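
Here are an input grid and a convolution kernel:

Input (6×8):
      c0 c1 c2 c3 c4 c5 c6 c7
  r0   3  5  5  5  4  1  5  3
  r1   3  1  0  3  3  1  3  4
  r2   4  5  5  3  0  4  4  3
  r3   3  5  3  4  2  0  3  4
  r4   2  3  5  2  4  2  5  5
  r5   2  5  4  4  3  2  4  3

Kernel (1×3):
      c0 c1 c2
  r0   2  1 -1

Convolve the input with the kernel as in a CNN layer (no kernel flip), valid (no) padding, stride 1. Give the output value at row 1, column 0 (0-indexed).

7

The receptive field on the input at this output position is [3 1 0]. Elementwise product with the kernel and sum: 3·2 + 1·1 + 0·-1.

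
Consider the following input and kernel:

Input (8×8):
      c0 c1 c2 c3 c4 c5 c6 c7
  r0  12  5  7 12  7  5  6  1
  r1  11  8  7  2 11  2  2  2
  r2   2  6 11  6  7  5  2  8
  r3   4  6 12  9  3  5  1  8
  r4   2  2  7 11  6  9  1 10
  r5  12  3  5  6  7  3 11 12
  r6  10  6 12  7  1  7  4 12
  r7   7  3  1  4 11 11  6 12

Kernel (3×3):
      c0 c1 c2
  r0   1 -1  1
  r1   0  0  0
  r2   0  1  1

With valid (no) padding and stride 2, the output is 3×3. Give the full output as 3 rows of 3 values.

31 15 15
16 29 14
25 10 9

Output[0,0]: The receptive field on the input at this output position is [12 5 7 / 11 8 7 / 2 6 11]. Elementwise product with the kernel and sum: 12·1 + 5·-1 + 7·1 + 6·1 + 11·1.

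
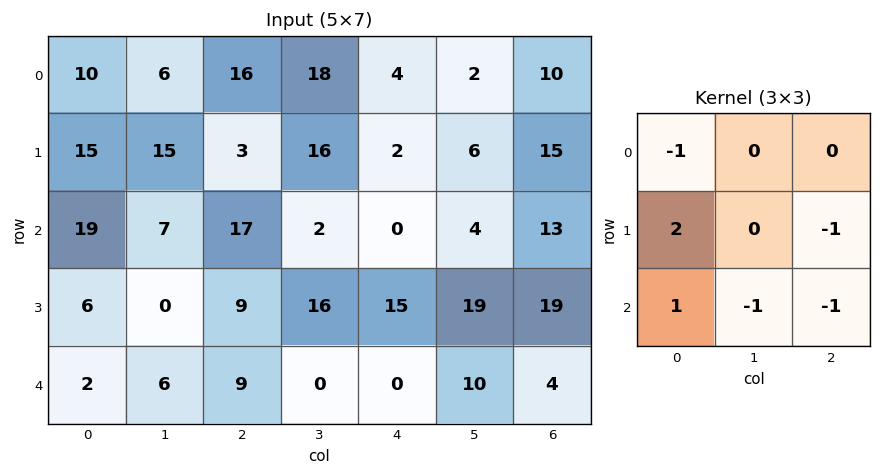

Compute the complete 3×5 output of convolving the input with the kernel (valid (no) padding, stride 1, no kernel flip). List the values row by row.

12 -4 3 6 -32
3 -28 9 -34 -38
-29 -26 -5 1 -3

Output[0,0]: The receptive field on the input at this output position is [10 6 16 / 15 15 3 / 19 7 17]. Elementwise product with the kernel and sum: 10·-1 + 15·2 + 3·-1 + 19·1 + 7·-1 + 17·-1.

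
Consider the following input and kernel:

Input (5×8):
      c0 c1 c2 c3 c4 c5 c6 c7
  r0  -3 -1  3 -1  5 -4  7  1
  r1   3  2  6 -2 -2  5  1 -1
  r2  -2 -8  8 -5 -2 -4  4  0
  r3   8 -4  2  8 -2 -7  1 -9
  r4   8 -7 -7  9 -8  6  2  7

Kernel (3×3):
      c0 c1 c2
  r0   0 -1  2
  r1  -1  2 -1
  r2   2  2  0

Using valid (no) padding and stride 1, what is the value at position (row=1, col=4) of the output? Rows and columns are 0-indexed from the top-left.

The receptive field on the input at this output position is [-2 5 1 / -2 -4 4 / -2 -7 1]. Elementwise product with the kernel and sum: 5·-1 + 1·2 + -2·-1 + -4·2 + 4·-1 + -2·2 + -7·2.

-31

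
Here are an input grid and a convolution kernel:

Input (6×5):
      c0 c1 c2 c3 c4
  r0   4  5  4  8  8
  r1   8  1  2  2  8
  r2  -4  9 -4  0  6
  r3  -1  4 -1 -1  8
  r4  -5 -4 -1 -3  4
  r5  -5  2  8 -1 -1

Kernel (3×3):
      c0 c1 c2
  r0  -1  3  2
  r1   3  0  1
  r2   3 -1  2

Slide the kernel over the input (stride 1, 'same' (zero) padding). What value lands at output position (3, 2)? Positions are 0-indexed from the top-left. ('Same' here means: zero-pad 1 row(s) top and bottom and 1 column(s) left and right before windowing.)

The receptive field on the zero-padded input at this output position is [9 -4 0 / 4 -1 -1 / -4 -1 -3]. Elementwise product with the kernel and sum: 9·-1 + -4·3 + 0·2 + 4·3 + -1·1 + -4·3 + -1·-1 + -3·2.

-27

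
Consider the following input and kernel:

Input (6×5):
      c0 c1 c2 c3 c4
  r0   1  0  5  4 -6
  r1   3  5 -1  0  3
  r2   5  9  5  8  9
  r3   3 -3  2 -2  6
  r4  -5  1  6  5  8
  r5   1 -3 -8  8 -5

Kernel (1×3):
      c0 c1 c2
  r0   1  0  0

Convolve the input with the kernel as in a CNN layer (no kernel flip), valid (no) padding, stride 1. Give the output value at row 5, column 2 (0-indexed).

The receptive field on the input at this output position is [-8 8 -5]. Elementwise product with the kernel and sum: -8·1.

-8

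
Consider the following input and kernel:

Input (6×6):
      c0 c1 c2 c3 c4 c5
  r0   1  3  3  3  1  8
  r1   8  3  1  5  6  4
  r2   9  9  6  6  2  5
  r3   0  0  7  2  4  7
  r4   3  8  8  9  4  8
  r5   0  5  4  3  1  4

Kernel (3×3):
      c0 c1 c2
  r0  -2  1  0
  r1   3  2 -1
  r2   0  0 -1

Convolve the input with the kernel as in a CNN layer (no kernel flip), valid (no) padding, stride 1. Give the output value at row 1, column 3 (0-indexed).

6

The receptive field on the input at this output position is [5 6 4 / 6 2 5 / 2 4 7]. Elementwise product with the kernel and sum: 5·-2 + 6·1 + 6·3 + 2·2 + 5·-1 + 7·-1.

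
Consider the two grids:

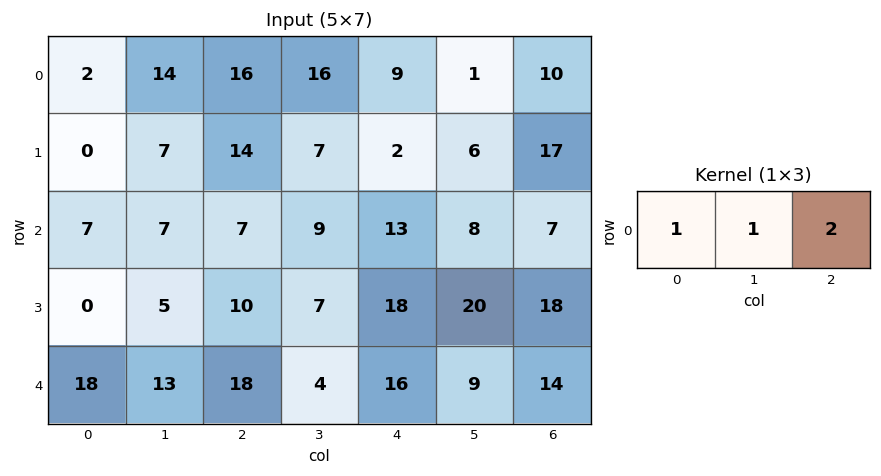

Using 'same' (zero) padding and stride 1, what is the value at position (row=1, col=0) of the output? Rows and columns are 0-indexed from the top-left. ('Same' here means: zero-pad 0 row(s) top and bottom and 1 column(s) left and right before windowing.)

14

The receptive field on the zero-padded input at this output position is [0 0 7]. Elementwise product with the kernel and sum: 0·1 + 0·1 + 7·2.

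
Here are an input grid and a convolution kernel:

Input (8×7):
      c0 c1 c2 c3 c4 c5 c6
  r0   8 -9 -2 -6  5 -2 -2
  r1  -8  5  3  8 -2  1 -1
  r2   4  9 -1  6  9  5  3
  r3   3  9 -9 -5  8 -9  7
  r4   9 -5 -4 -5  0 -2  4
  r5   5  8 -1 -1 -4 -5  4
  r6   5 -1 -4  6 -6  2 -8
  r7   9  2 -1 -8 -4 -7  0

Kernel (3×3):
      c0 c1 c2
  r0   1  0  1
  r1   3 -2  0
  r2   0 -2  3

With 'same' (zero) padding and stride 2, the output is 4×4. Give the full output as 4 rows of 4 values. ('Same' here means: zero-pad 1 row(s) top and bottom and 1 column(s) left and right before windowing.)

Output[0,0]: The receptive field on the zero-padded input at this output position is [0 0 0 / 0 8 -9 / 0 -8 5]. Elementwise product with the kernel and sum: 0·1 + 0·1 + 0·3 + 8·-2 + -8·-2 + 5·3.
Output[0,1]: The receptive field on the zero-padded input at this output position is [0 0 0 / -9 -2 -6 / 5 3 8]. Elementwise product with the kernel and sum: 0·1 + 0·1 + -9·3 + -2·-2 + 3·-2 + 8·3.

15 -5 -21 0
18 45 -34 -4
5 -4 -36 -31
-14 -10 11 17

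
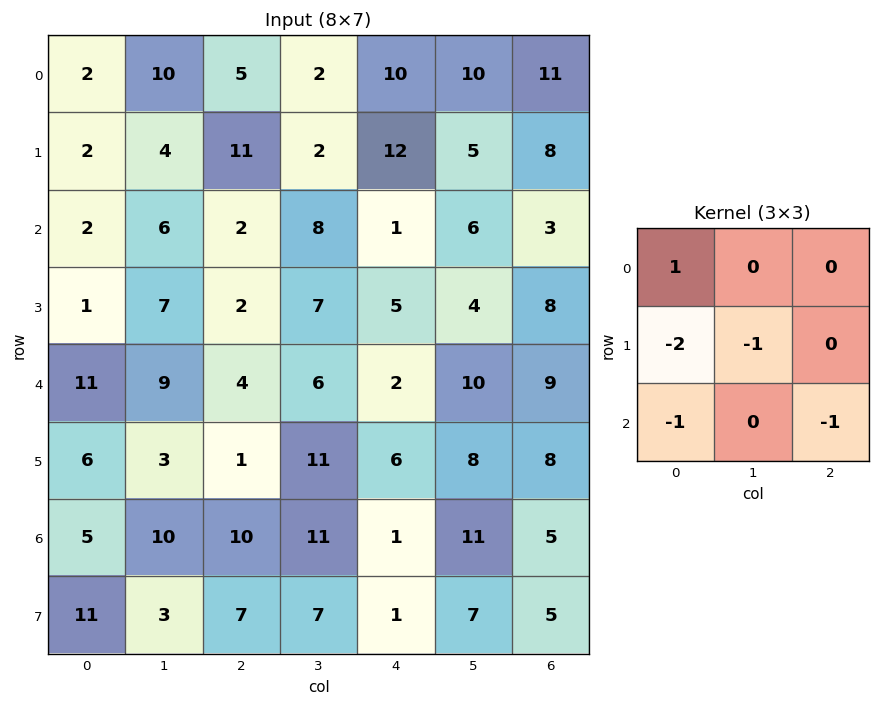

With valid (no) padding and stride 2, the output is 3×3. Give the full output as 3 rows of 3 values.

-10 -22 -23
-22 -15 -24
-19 -20 -24

Output[0,0]: The receptive field on the input at this output position is [2 10 5 / 2 4 11 / 2 6 2]. Elementwise product with the kernel and sum: 2·1 + 2·-2 + 4·-1 + 2·-1 + 2·-1.
Output[0,1]: The receptive field on the input at this output position is [5 2 10 / 11 2 12 / 2 8 1]. Elementwise product with the kernel and sum: 5·1 + 11·-2 + 2·-1 + 2·-1 + 1·-1.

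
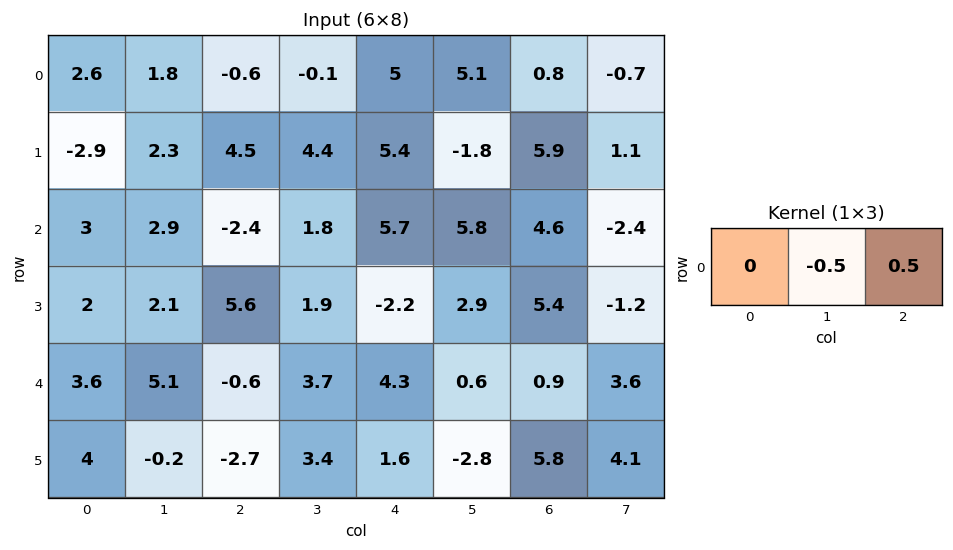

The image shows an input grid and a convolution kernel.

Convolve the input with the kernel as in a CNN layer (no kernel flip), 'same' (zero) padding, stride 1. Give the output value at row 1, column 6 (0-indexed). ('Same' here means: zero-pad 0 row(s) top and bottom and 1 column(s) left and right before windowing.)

-2.4

The receptive field on the zero-padded input at this output position is [-1.8 5.9 1.1]. Elementwise product with the kernel and sum: 5.9·-0.5 + 1.1·0.5.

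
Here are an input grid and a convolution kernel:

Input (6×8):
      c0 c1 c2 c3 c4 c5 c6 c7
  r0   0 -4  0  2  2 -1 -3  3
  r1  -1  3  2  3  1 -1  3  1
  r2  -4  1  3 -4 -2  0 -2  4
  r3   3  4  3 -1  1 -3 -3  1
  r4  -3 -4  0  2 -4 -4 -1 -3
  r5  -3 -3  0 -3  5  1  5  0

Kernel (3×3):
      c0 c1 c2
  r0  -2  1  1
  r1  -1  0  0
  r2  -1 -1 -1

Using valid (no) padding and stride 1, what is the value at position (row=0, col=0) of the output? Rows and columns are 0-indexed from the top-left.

-3

The receptive field on the input at this output position is [0 -4 0 / -1 3 2 / -4 1 3]. Elementwise product with the kernel and sum: 0·-2 + -4·1 + 0·1 + -1·-1 + -4·-1 + 1·-1 + 3·-1.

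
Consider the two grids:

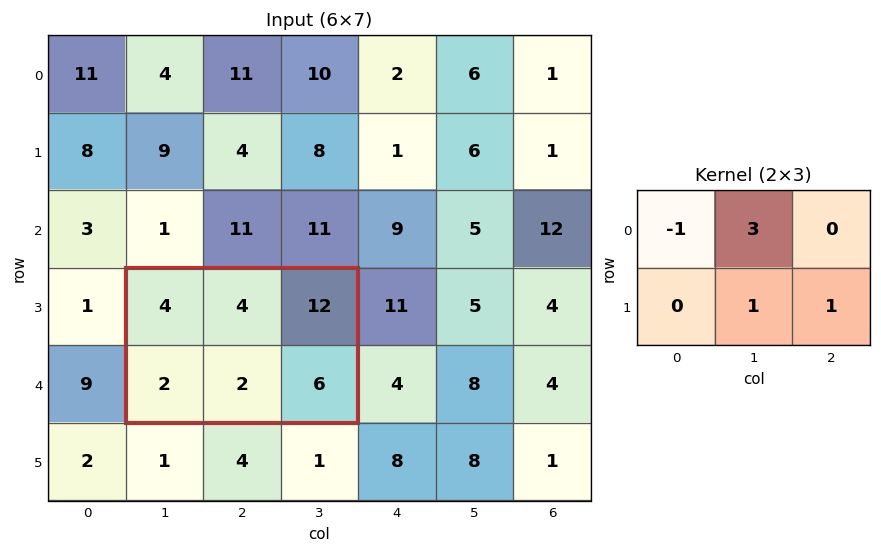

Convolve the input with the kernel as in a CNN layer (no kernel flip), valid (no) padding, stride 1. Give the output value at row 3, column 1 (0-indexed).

16

The receptive field on the input at this output position is [4 4 12 / 2 2 6]. Elementwise product with the kernel and sum: 4·-1 + 4·3 + 2·1 + 6·1.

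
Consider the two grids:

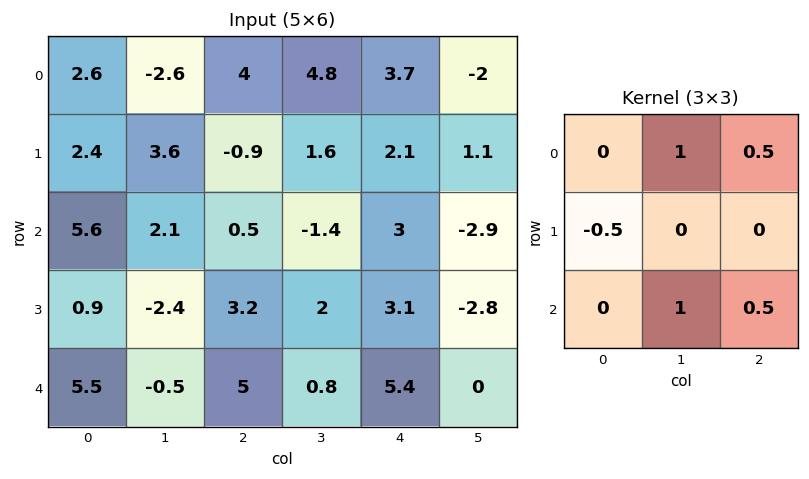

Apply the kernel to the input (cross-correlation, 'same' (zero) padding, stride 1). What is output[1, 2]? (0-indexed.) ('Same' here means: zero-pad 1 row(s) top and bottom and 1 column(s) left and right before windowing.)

4.4

The receptive field on the zero-padded input at this output position is [-2.6 4 4.8 / 3.6 -0.9 1.6 / 2.1 0.5 -1.4]. Elementwise product with the kernel and sum: 4·1 + 4.8·0.5 + 3.6·-0.5 + 0.5·1 + -1.4·0.5.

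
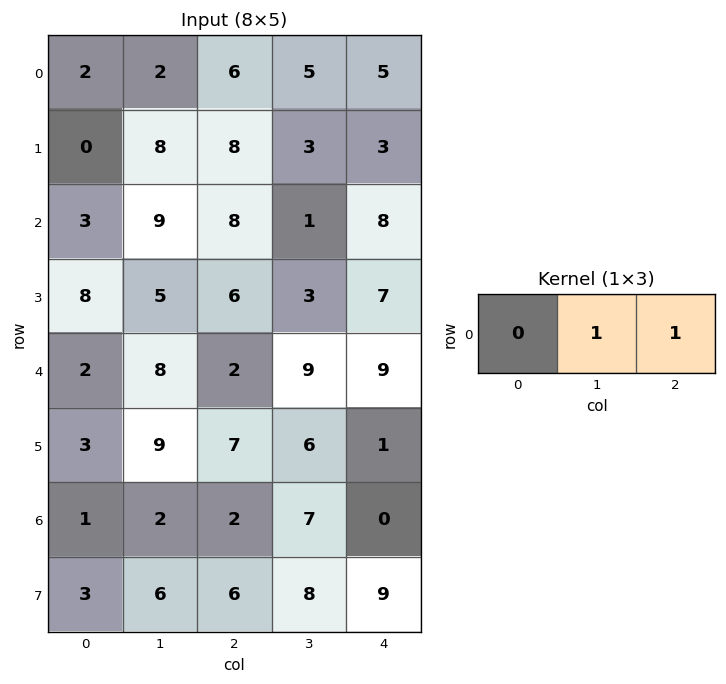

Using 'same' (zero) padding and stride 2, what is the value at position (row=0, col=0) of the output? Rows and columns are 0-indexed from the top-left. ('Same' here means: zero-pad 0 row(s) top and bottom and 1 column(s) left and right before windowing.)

The receptive field on the zero-padded input at this output position is [0 2 2]. Elementwise product with the kernel and sum: 2·1 + 2·1.

4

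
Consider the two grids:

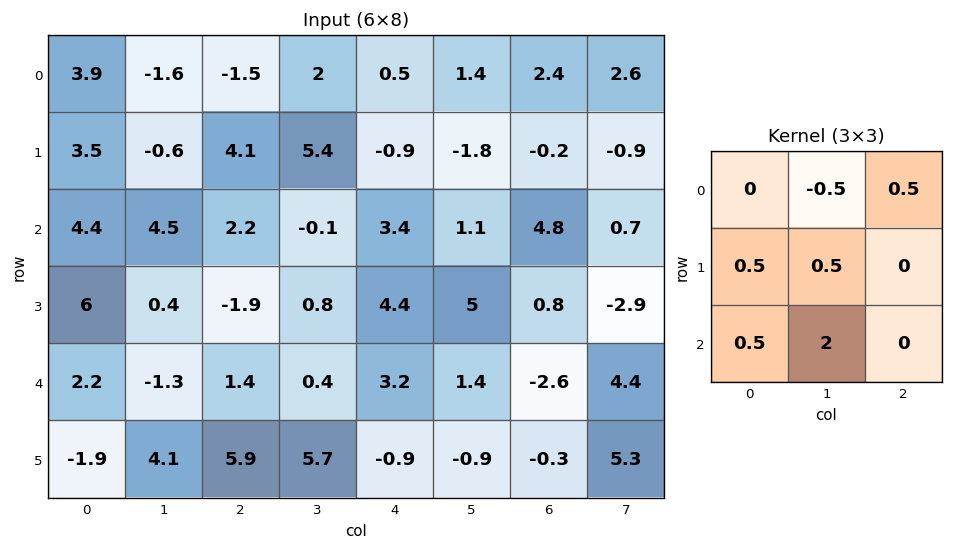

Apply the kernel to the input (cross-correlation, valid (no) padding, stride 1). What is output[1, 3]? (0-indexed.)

The receptive field on the input at this output position is [5.4 -0.9 -1.8 / -0.1 3.4 1.1 / 0.8 4.4 5]. Elementwise product with the kernel and sum: -0.9·-0.5 + -1.8·0.5 + -0.1·0.5 + 3.4·0.5 + 0.8·0.5 + 4.4·2.

10.4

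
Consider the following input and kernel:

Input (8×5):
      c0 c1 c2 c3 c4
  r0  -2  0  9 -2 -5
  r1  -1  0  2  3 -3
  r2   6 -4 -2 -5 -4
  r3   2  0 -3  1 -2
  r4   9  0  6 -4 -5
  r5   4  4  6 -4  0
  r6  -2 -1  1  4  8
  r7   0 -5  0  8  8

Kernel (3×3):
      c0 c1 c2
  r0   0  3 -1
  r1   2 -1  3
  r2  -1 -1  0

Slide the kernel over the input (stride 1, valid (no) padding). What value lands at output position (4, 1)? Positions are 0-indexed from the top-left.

The receptive field on the input at this output position is [0 6 -4 / 4 6 -4 / -1 1 4]. Elementwise product with the kernel and sum: 6·3 + -4·-1 + 4·2 + 6·-1 + -4·3 + -1·-1 + 1·-1.

12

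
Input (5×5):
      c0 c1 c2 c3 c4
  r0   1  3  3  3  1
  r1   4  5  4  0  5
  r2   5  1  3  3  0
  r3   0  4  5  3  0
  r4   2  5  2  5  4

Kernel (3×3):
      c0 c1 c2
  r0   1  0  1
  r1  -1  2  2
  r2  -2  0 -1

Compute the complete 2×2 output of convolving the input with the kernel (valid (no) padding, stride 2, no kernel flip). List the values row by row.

5 4
20 -4

Output[0,0]: The receptive field on the input at this output position is [1 3 3 / 4 5 4 / 5 1 3]. Elementwise product with the kernel and sum: 1·1 + 3·1 + 4·-1 + 5·2 + 4·2 + 5·-2 + 3·-1.
Output[0,1]: The receptive field on the input at this output position is [3 3 1 / 4 0 5 / 3 3 0]. Elementwise product with the kernel and sum: 3·1 + 1·1 + 4·-1 + 0·2 + 5·2 + 3·-2 + 0·-1.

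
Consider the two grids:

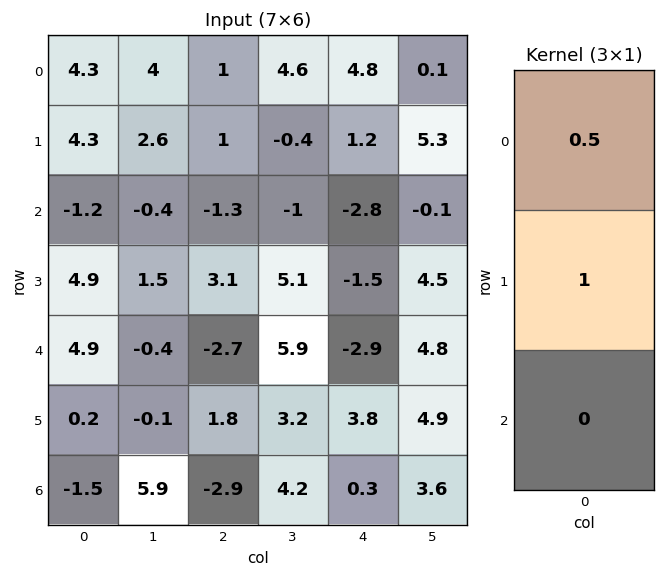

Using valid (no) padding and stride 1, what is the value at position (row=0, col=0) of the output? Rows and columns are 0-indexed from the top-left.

The receptive field on the input at this output position is [4.3 / 4.3 / -1.2]. Elementwise product with the kernel and sum: 4.3·0.5 + 4.3·1.

6.45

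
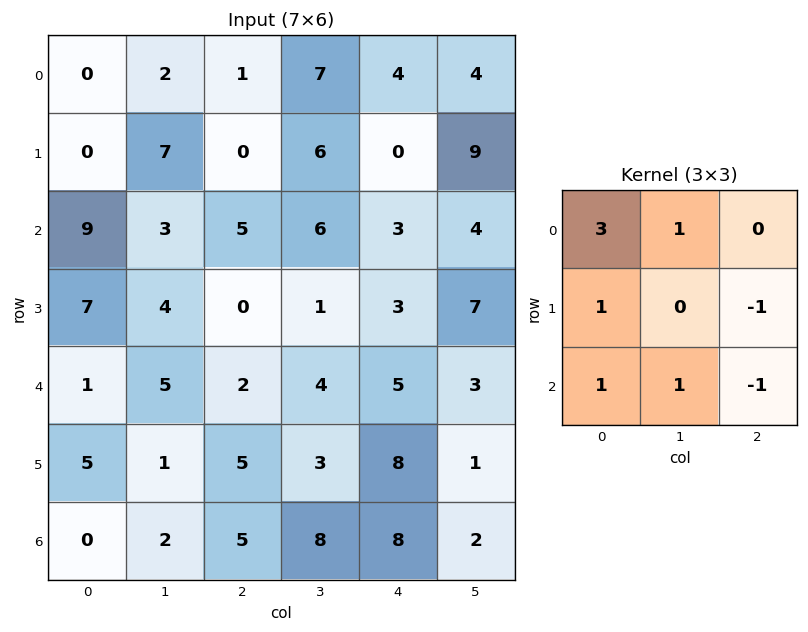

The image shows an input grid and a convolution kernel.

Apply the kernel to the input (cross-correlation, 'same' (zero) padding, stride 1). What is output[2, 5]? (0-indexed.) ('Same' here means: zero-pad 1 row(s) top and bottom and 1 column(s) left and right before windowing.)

22

The receptive field on the zero-padded input at this output position is [0 9 0 / 3 4 0 / 3 7 0]. Elementwise product with the kernel and sum: 0·3 + 9·1 + 3·1 + 0·-1 + 3·1 + 7·1 + 0·-1.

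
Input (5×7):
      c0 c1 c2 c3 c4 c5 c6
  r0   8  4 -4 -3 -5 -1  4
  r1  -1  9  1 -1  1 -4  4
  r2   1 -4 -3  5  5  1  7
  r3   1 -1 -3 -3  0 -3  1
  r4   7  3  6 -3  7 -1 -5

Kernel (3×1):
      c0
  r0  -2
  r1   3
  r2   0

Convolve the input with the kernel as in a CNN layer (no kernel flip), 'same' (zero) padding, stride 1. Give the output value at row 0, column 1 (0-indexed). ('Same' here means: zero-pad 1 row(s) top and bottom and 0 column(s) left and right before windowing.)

12

The receptive field on the zero-padded input at this output position is [0 / 4 / 9]. Elementwise product with the kernel and sum: 0·-2 + 4·3.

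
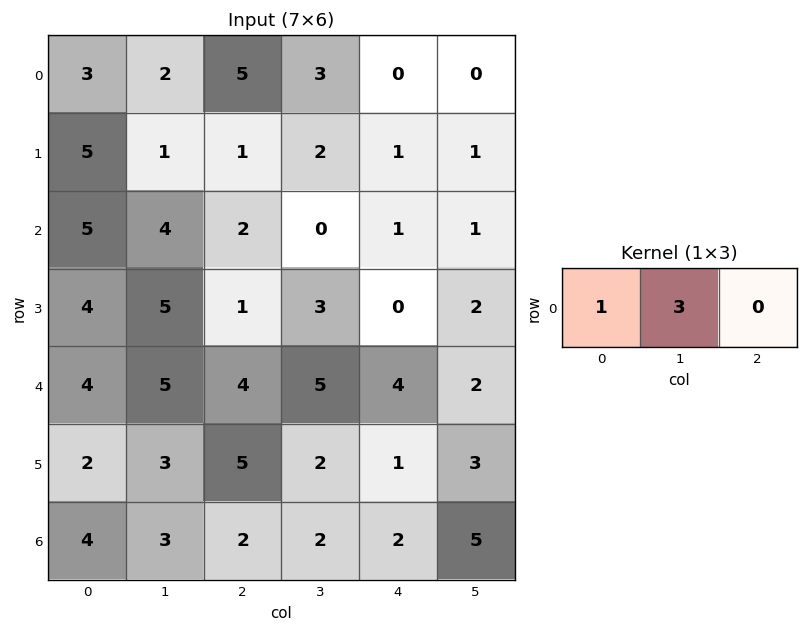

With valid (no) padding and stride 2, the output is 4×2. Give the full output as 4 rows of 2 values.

9 14
17 2
19 19
13 8

Output[0,0]: The receptive field on the input at this output position is [3 2 5]. Elementwise product with the kernel and sum: 3·1 + 2·3.
Output[0,1]: The receptive field on the input at this output position is [5 3 0]. Elementwise product with the kernel and sum: 5·1 + 3·3.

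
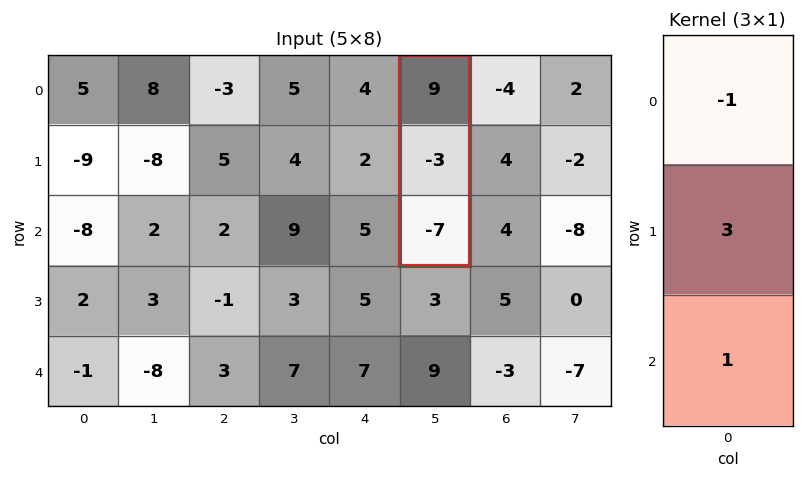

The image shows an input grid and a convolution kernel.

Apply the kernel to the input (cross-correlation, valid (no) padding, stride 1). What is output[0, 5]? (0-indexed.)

-25

The receptive field on the input at this output position is [9 / -3 / -7]. Elementwise product with the kernel and sum: 9·-1 + -3·3 + -7·1.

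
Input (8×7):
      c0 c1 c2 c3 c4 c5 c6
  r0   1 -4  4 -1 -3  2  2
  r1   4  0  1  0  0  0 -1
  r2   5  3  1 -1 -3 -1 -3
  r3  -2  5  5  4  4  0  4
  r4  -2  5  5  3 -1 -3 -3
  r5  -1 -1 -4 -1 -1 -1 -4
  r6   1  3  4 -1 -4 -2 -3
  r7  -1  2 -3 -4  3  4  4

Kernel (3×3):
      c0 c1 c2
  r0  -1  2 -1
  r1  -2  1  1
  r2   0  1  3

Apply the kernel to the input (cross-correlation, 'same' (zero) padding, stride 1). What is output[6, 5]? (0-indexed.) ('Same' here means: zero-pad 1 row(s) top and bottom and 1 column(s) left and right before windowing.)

22

The receptive field on the zero-padded input at this output position is [-1 -1 -4 / -4 -2 -3 / 3 4 4]. Elementwise product with the kernel and sum: -1·-1 + -1·2 + -4·-1 + -4·-2 + -2·1 + -3·1 + 4·1 + 4·3.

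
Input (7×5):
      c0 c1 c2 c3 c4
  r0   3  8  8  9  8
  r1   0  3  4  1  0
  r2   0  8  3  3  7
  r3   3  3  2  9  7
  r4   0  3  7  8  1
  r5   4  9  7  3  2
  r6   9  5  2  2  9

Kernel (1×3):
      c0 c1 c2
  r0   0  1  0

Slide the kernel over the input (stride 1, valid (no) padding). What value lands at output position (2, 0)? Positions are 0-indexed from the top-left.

The receptive field on the input at this output position is [0 8 3]. Elementwise product with the kernel and sum: 8·1.

8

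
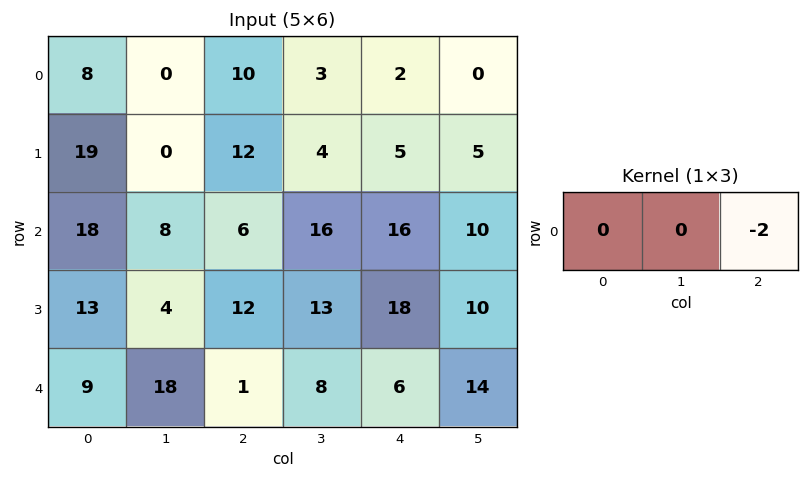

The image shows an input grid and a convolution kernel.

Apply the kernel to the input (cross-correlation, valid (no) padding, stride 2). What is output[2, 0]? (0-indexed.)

The receptive field on the input at this output position is [9 18 1]. Elementwise product with the kernel and sum: 1·-2.

-2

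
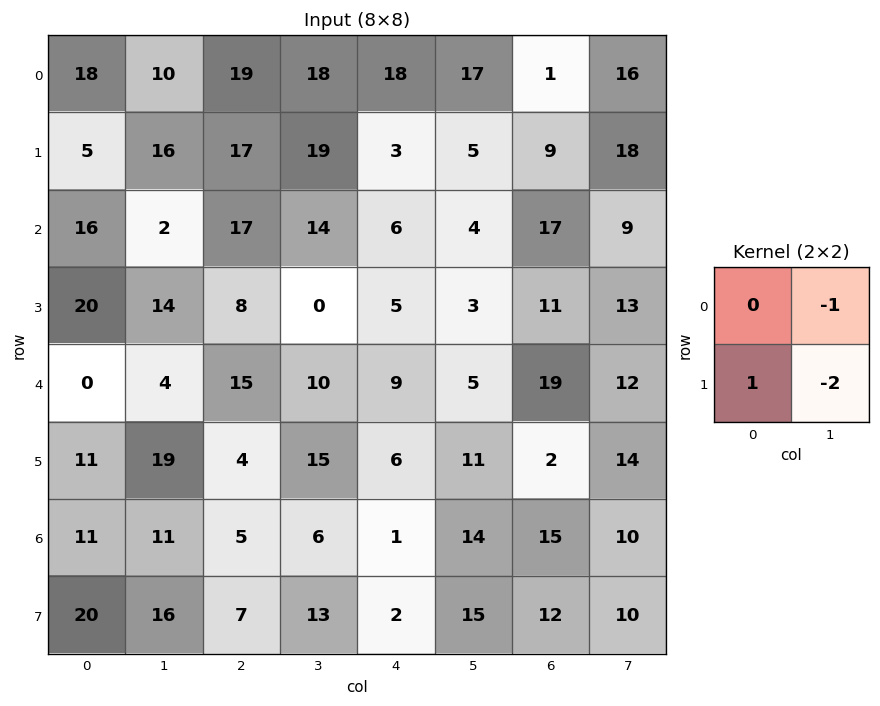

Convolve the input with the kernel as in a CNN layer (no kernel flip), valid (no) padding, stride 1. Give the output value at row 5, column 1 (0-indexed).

-3

The receptive field on the input at this output position is [19 4 / 11 5]. Elementwise product with the kernel and sum: 4·-1 + 11·1 + 5·-2.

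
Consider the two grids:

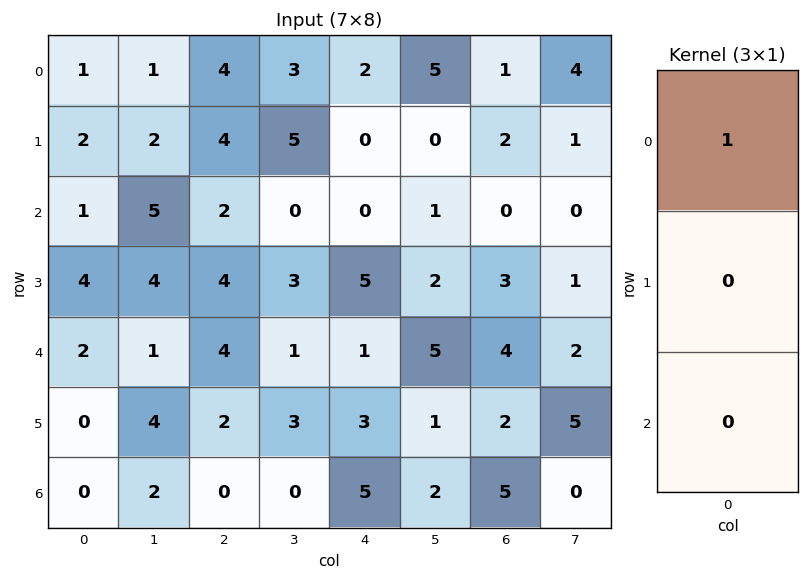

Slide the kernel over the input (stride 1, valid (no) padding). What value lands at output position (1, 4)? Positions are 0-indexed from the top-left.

0

The receptive field on the input at this output position is [0 / 0 / 5]. Elementwise product with the kernel and sum: 0·1.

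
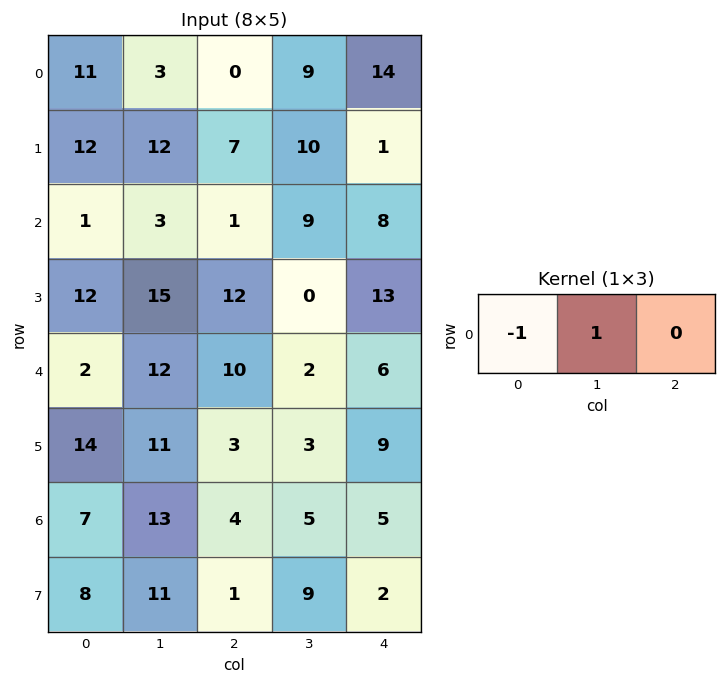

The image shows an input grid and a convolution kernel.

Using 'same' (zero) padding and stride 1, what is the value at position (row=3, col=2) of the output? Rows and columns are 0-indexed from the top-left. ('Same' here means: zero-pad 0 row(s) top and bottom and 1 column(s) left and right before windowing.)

The receptive field on the zero-padded input at this output position is [15 12 0]. Elementwise product with the kernel and sum: 15·-1 + 12·1.

-3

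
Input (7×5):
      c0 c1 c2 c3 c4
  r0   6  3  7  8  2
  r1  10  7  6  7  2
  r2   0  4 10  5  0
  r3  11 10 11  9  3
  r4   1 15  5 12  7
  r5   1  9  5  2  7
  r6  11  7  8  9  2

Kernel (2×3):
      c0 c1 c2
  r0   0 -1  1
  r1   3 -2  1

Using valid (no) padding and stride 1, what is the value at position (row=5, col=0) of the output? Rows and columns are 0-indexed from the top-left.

The receptive field on the input at this output position is [1 9 5 / 11 7 8]. Elementwise product with the kernel and sum: 9·-1 + 5·1 + 11·3 + 7·-2 + 8·1.

23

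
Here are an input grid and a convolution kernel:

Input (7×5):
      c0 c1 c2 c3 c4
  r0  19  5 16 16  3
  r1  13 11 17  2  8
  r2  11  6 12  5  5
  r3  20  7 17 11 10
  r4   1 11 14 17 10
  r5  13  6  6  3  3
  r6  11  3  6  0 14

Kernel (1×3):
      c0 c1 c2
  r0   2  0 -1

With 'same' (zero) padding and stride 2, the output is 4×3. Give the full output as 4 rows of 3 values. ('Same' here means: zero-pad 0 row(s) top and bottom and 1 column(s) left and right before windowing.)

-5 -6 32
-6 7 10
-11 5 34
-3 6 0

Output[0,0]: The receptive field on the zero-padded input at this output position is [0 19 5]. Elementwise product with the kernel and sum: 0·2 + 5·-1.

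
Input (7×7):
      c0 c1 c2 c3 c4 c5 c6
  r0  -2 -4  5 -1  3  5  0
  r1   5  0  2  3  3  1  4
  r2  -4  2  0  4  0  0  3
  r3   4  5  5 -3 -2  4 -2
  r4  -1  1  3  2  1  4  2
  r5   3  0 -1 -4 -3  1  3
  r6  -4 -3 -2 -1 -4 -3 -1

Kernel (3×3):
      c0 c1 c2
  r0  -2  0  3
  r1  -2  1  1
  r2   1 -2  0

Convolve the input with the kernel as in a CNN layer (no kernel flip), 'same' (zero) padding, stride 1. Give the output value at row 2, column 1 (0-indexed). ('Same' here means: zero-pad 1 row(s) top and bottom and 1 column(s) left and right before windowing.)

The receptive field on the zero-padded input at this output position is [5 0 2 / -4 2 0 / 4 5 5]. Elementwise product with the kernel and sum: 5·-2 + 2·3 + -4·-2 + 2·1 + 0·1 + 4·1 + 5·-2.

0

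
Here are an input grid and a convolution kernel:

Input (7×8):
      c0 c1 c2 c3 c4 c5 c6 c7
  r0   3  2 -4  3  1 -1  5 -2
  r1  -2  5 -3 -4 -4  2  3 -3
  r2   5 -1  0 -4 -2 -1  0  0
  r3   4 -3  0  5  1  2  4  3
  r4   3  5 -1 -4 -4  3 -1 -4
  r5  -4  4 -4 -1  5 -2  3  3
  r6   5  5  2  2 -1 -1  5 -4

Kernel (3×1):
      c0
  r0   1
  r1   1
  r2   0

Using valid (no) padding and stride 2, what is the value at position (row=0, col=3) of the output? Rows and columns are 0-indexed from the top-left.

8

The receptive field on the input at this output position is [5 / 3 / 0]. Elementwise product with the kernel and sum: 5·1 + 3·1.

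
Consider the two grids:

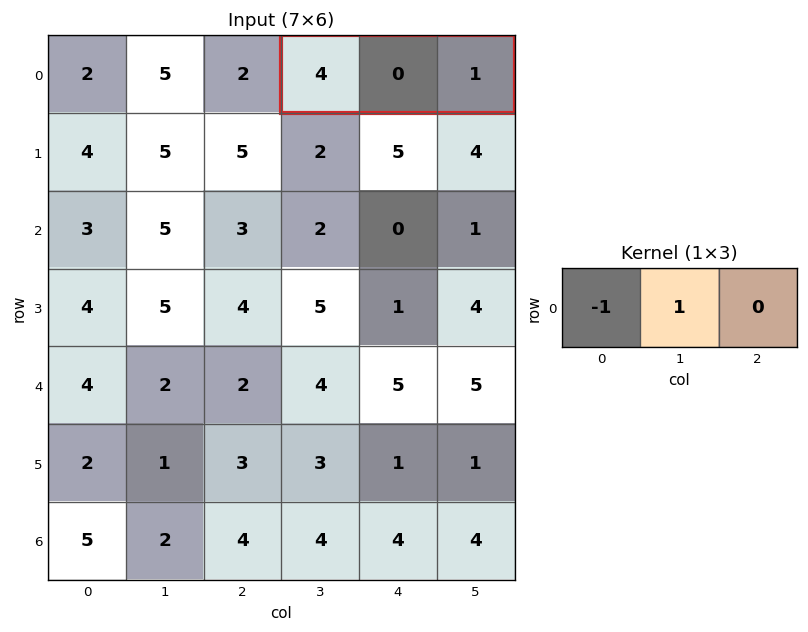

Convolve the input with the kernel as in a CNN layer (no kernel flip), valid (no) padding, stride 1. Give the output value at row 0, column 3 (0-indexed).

The receptive field on the input at this output position is [4 0 1]. Elementwise product with the kernel and sum: 4·-1 + 0·1.

-4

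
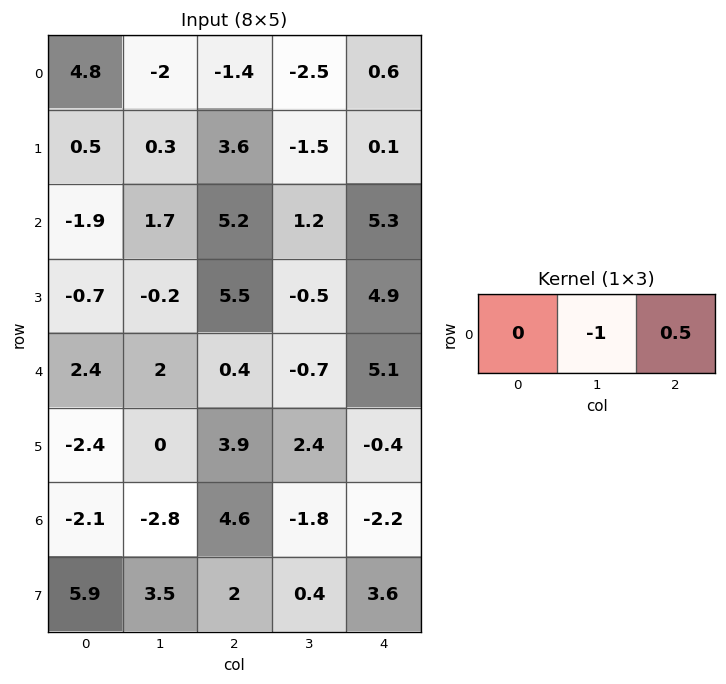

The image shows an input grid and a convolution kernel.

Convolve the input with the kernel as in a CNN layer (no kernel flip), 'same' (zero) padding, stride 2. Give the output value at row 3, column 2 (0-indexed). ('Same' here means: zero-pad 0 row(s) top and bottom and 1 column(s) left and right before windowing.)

2.2

The receptive field on the zero-padded input at this output position is [-1.8 -2.2 0]. Elementwise product with the kernel and sum: -2.2·-1 + 0·0.5.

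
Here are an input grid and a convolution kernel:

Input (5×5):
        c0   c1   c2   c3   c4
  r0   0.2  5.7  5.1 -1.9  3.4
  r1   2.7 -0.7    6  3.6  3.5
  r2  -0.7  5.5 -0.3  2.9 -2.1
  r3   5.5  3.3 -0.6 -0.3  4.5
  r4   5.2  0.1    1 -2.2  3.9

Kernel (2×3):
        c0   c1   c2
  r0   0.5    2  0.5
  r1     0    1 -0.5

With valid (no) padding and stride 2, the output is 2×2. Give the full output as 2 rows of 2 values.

Output[0,0]: The receptive field on the input at this output position is [0.2 5.7 5.1 / 2.7 -0.7 6]. Elementwise product with the kernel and sum: 0.2·0.5 + 5.7·2 + 5.1·0.5 + -0.7·1 + 6·-0.5.
Output[0,1]: The receptive field on the input at this output position is [5.1 -1.9 3.4 / 6 3.6 3.5]. Elementwise product with the kernel and sum: 5.1·0.5 + -1.9·2 + 3.4·0.5 + 3.6·1 + 3.5·-0.5.

10.35 2.3
14.1 2.05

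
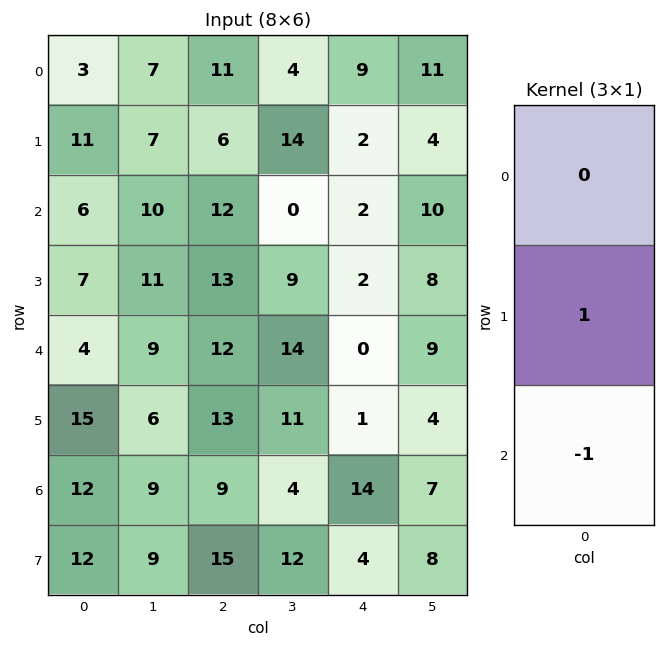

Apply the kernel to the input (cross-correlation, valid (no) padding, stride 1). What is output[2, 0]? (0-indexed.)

3

The receptive field on the input at this output position is [6 / 7 / 4]. Elementwise product with the kernel and sum: 7·1 + 4·-1.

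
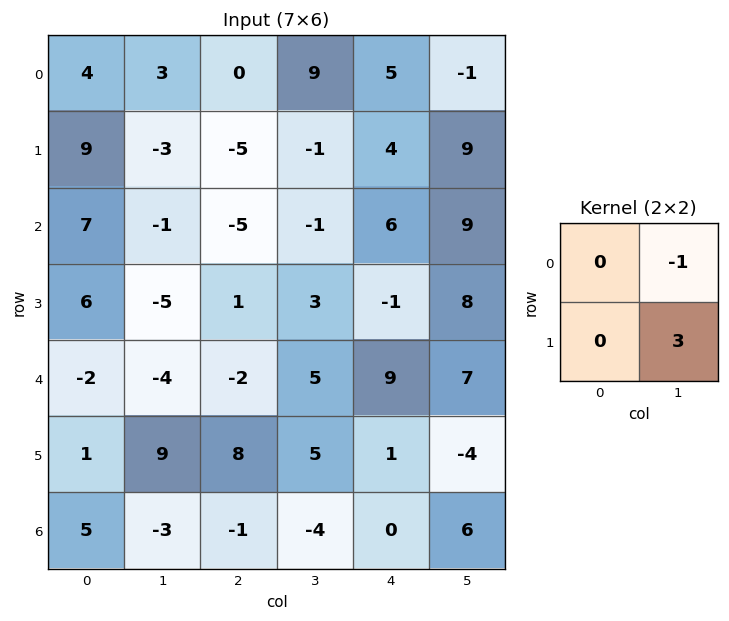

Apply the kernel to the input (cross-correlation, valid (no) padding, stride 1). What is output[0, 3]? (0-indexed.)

The receptive field on the input at this output position is [9 5 / -1 4]. Elementwise product with the kernel and sum: 5·-1 + 4·3.

7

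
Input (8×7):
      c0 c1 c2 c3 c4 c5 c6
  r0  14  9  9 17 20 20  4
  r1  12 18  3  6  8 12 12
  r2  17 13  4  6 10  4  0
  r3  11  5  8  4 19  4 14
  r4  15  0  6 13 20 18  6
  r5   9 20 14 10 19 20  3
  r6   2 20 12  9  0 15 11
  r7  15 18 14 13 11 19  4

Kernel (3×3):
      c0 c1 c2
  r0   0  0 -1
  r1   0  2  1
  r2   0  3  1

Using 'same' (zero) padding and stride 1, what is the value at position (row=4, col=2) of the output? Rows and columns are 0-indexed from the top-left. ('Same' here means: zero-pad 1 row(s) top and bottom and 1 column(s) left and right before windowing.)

The receptive field on the zero-padded input at this output position is [5 8 4 / 0 6 13 / 20 14 10]. Elementwise product with the kernel and sum: 4·-1 + 6·2 + 13·1 + 14·3 + 10·1.

73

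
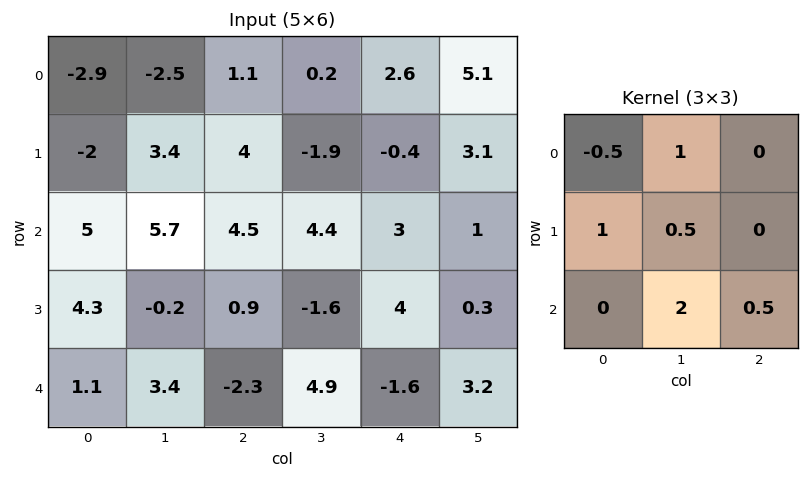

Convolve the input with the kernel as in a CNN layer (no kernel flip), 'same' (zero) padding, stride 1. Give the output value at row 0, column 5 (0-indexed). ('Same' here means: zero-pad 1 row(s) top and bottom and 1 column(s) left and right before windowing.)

11.35

The receptive field on the zero-padded input at this output position is [0 0 0 / 2.6 5.1 0 / -0.4 3.1 0]. Elementwise product with the kernel and sum: 0·-0.5 + 0·1 + 2.6·1 + 5.1·0.5 + 3.1·2 + 0·0.5.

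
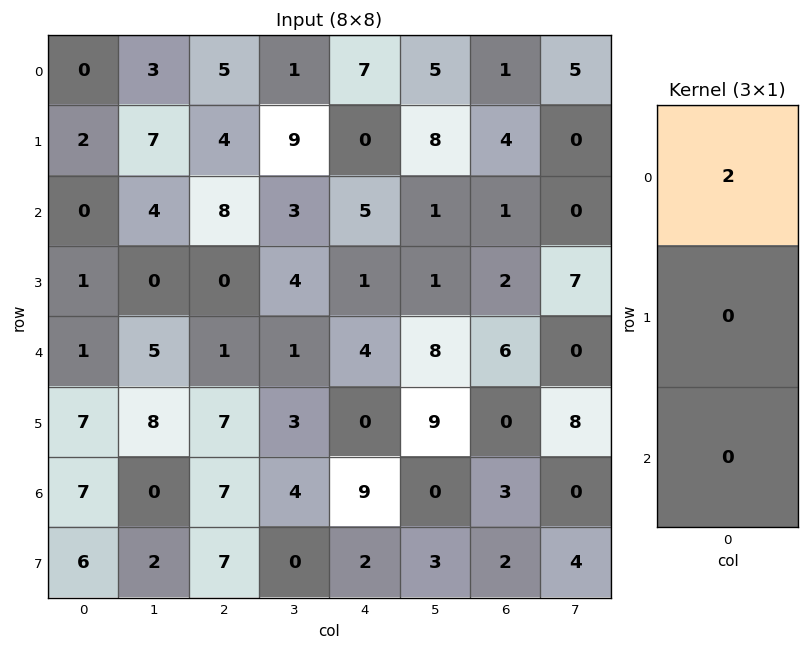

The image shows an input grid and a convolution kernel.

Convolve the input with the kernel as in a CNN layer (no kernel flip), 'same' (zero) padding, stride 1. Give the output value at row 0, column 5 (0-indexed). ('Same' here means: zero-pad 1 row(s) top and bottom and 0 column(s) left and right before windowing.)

0

The receptive field on the zero-padded input at this output position is [0 / 5 / 8]. Elementwise product with the kernel and sum: 0·2.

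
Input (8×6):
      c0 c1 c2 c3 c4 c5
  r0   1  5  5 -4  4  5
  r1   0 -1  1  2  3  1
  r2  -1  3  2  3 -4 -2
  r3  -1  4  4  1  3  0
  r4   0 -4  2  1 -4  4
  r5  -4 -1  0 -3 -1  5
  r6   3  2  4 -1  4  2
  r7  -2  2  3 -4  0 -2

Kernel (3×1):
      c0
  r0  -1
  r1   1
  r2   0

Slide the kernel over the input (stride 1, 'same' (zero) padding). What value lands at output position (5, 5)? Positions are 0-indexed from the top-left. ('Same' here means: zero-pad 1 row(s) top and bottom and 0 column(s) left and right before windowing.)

1

The receptive field on the zero-padded input at this output position is [4 / 5 / 2]. Elementwise product with the kernel and sum: 4·-1 + 5·1.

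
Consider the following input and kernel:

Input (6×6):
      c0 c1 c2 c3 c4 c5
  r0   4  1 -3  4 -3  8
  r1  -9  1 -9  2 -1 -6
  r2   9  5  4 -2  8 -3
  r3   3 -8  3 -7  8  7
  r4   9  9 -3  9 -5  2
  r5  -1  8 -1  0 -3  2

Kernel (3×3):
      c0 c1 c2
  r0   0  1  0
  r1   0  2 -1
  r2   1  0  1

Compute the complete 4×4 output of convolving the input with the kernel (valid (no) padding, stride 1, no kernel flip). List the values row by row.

Output[0,0]: The receptive field on the input at this output position is [4 1 -3 / -9 1 -9 / 9 5 4]. Elementwise product with the kernel and sum: 1·1 + 1·2 + -9·-1 + 9·1 + 4·1.
Output[0,1]: The receptive field on the input at this output position is [1 -3 4 / 1 -9 2 / 5 4 -2]. Elementwise product with the kernel and sum: -3·1 + -9·2 + 2·-1 + 5·1 + -2·1.

25 -20 21 -4
13 -14 1 18
-8 35 -32 28
11 -4 12 -2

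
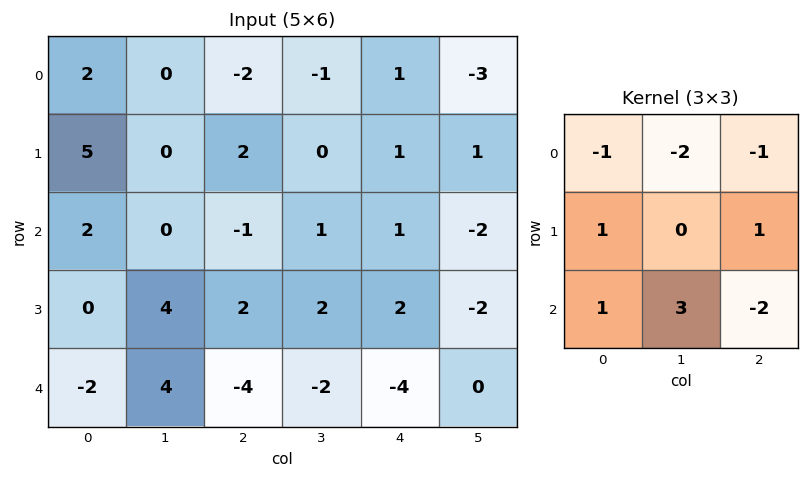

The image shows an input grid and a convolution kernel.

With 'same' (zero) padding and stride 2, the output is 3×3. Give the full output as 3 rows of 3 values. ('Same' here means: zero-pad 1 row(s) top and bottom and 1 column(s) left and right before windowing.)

15 5 -3
-18 3 8
0 -8 -6

Output[0,0]: The receptive field on the zero-padded input at this output position is [0 0 0 / 0 2 0 / 0 5 0]. Elementwise product with the kernel and sum: 0·-1 + 0·-2 + 0·-1 + 0·1 + 0·1 + 0·1 + 5·3 + 0·-2.
Output[0,1]: The receptive field on the zero-padded input at this output position is [0 0 0 / 0 -2 -1 / 0 2 0]. Elementwise product with the kernel and sum: 0·-1 + 0·-2 + 0·-1 + 0·1 + -1·1 + 0·1 + 2·3 + 0·-2.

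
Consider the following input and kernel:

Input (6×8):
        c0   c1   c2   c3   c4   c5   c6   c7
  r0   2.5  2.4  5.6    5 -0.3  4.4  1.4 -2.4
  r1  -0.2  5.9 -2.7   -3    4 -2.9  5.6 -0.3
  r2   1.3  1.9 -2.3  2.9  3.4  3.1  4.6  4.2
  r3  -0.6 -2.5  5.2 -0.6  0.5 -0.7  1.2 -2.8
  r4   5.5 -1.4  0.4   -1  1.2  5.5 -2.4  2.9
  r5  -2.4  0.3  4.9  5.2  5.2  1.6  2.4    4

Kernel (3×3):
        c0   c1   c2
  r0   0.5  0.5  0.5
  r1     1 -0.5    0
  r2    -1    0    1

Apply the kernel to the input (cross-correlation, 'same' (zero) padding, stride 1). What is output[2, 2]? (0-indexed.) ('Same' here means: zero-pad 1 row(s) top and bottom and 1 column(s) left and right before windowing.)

5.05

The receptive field on the zero-padded input at this output position is [5.9 -2.7 -3 / 1.9 -2.3 2.9 / -2.5 5.2 -0.6]. Elementwise product with the kernel and sum: 5.9·0.5 + -2.7·0.5 + -3·0.5 + 1.9·1 + -2.3·-0.5 + -2.5·-1 + -0.6·1.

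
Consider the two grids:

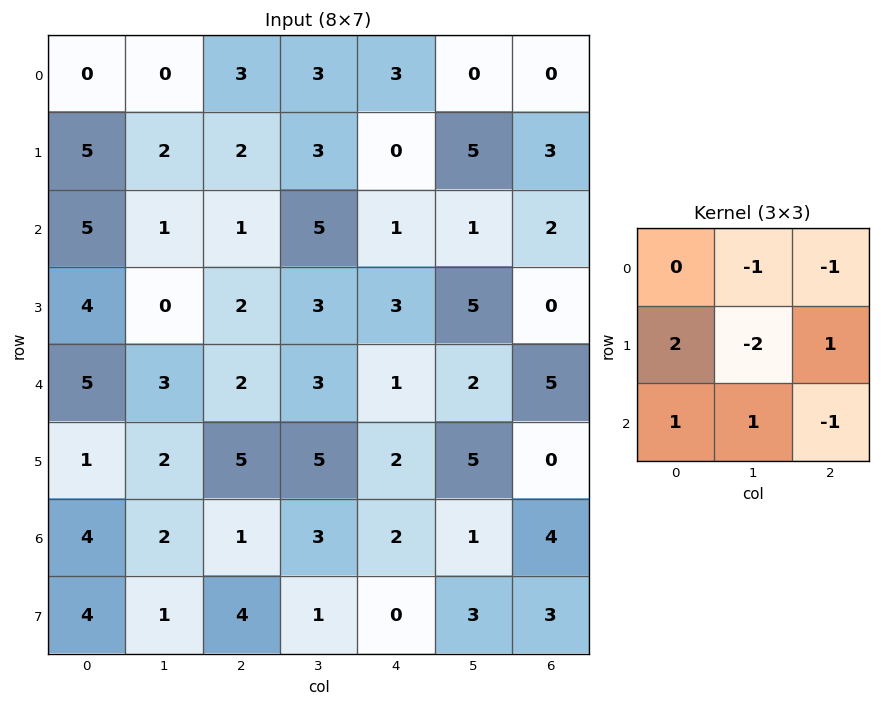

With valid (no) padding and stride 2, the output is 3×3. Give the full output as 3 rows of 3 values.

10 -3 -7
14 -1 -9
3 0 -14

Output[0,0]: The receptive field on the input at this output position is [0 0 3 / 5 2 2 / 5 1 1]. Elementwise product with the kernel and sum: 0·-1 + 3·-1 + 5·2 + 2·-2 + 2·1 + 5·1 + 1·1 + 1·-1.
Output[0,1]: The receptive field on the input at this output position is [3 3 3 / 2 3 0 / 1 5 1]. Elementwise product with the kernel and sum: 3·-1 + 3·-1 + 2·2 + 3·-2 + 0·1 + 1·1 + 5·1 + 1·-1.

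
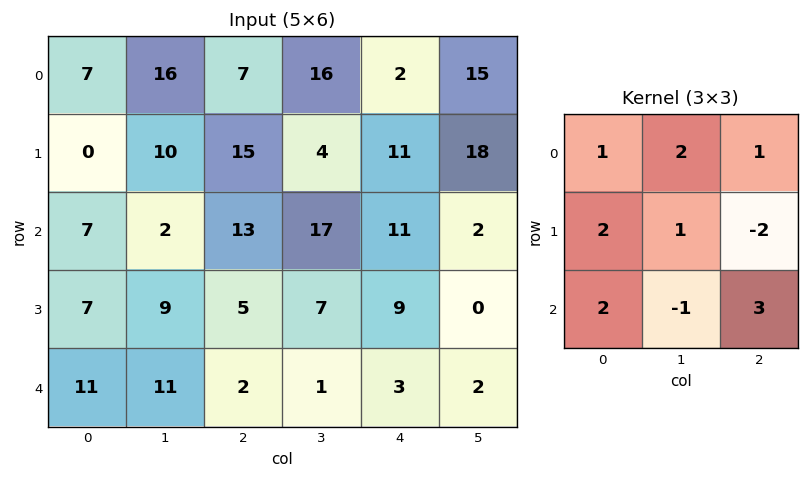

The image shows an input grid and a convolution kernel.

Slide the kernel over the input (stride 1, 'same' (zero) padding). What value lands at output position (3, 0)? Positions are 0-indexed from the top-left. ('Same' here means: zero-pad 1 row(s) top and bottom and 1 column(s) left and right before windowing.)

The receptive field on the zero-padded input at this output position is [0 7 2 / 0 7 9 / 0 11 11]. Elementwise product with the kernel and sum: 0·1 + 7·2 + 2·1 + 0·2 + 7·1 + 9·-2 + 0·2 + 11·-1 + 11·3.

27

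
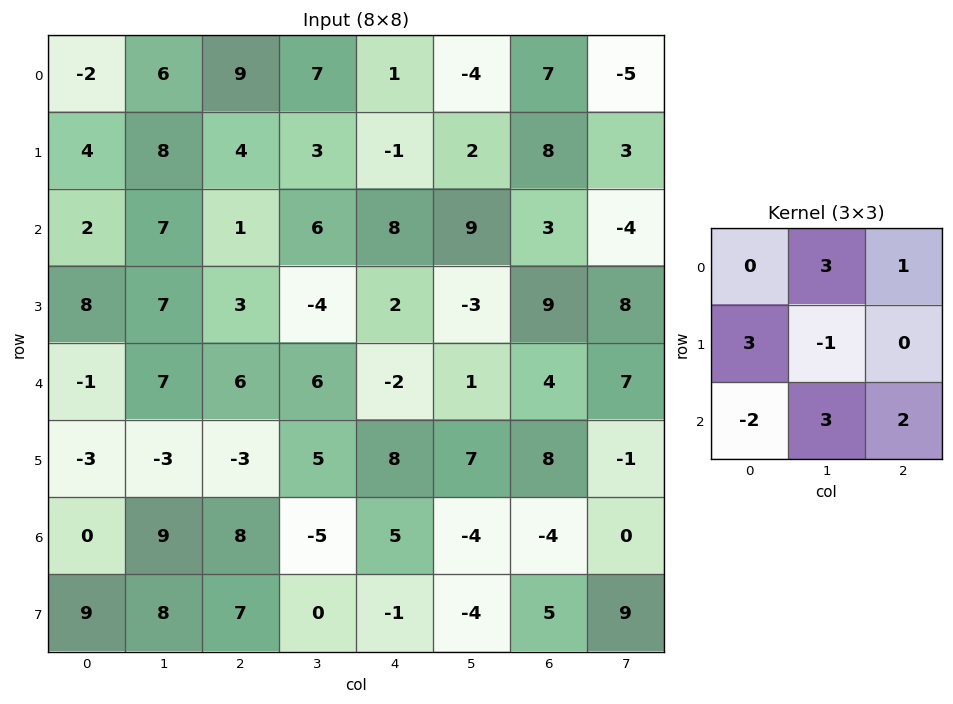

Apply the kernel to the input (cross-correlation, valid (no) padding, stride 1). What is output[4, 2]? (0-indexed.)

The receptive field on the input at this output position is [6 6 -2 / -3 5 8 / 8 -5 5]. Elementwise product with the kernel and sum: 6·3 + -2·1 + -3·3 + 5·-1 + 8·-2 + -5·3 + 5·2.

-19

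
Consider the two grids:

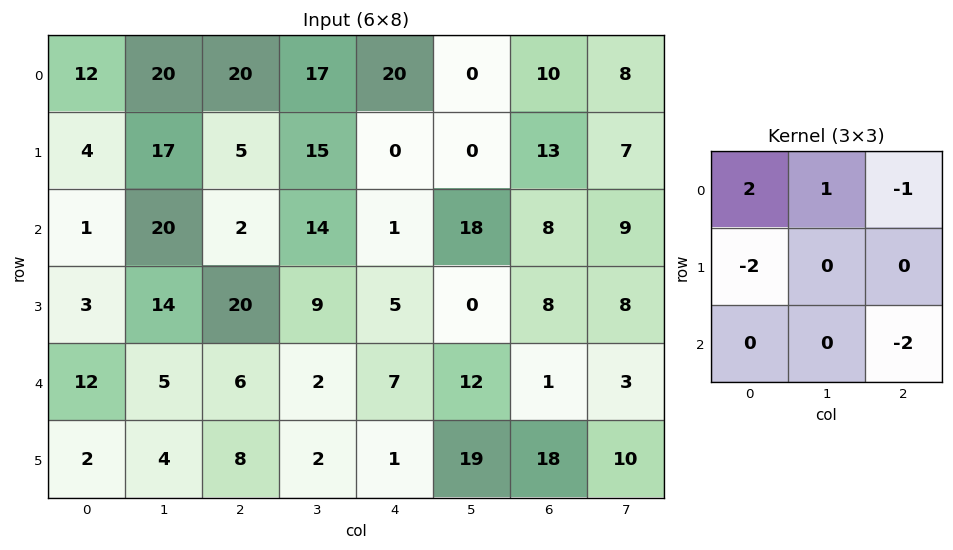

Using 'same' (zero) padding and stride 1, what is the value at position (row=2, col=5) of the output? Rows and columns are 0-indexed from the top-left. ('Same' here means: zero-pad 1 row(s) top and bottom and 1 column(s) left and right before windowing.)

The receptive field on the zero-padded input at this output position is [0 0 13 / 1 18 8 / 5 0 8]. Elementwise product with the kernel and sum: 0·2 + 0·1 + 13·-1 + 1·-2 + 8·-2.

-31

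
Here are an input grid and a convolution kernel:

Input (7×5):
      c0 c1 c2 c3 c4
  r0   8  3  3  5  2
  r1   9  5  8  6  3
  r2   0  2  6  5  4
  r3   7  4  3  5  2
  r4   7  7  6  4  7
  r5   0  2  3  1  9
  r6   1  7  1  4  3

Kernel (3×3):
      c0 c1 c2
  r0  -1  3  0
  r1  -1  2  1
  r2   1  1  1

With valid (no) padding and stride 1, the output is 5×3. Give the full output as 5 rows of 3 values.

Output[0,0]: The receptive field on the input at this output position is [8 3 3 / 9 5 8 / 0 2 6]. Elementwise product with the kernel and sum: 8·-1 + 3·3 + 9·-1 + 5·2 + 8·1 + 0·1 + 2·1 + 6·1.

18 36 34
30 46 28
30 40 35
23 20 34
30 28 22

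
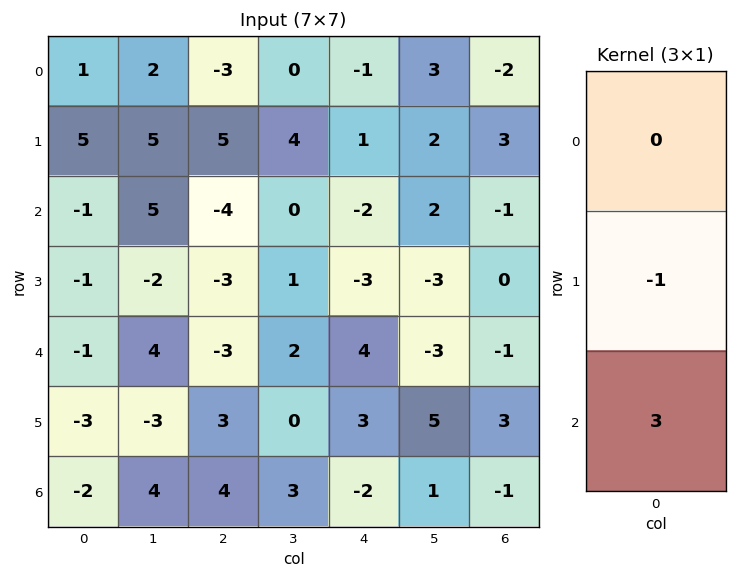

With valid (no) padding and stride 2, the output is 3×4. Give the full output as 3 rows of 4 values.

-8 -17 -7 -6
-2 -6 15 -3
-3 9 -9 -6

Output[0,0]: The receptive field on the input at this output position is [1 / 5 / -1]. Elementwise product with the kernel and sum: 5·-1 + -1·3.
Output[0,1]: The receptive field on the input at this output position is [-3 / 5 / -4]. Elementwise product with the kernel and sum: 5·-1 + -4·3.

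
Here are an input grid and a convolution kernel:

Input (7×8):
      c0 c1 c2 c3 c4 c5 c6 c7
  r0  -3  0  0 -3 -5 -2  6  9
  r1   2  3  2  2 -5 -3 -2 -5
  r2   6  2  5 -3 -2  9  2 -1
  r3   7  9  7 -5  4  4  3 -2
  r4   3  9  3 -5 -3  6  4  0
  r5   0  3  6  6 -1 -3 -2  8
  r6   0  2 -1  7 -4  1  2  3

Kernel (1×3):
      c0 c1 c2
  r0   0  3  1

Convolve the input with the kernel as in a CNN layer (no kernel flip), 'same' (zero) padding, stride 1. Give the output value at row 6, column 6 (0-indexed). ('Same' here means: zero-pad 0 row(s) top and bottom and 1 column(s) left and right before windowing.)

The receptive field on the zero-padded input at this output position is [1 2 3]. Elementwise product with the kernel and sum: 2·3 + 3·1.

9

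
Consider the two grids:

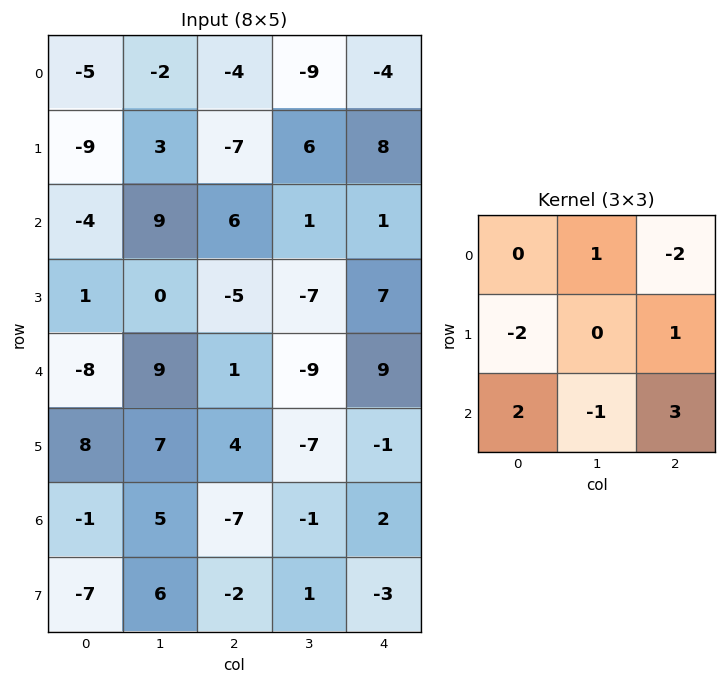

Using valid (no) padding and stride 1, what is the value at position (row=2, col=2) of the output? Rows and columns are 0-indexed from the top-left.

54

The receptive field on the input at this output position is [6 1 1 / -5 -7 7 / 1 -9 9]. Elementwise product with the kernel and sum: 1·1 + 1·-2 + -5·-2 + 7·1 + 1·2 + -9·-1 + 9·3.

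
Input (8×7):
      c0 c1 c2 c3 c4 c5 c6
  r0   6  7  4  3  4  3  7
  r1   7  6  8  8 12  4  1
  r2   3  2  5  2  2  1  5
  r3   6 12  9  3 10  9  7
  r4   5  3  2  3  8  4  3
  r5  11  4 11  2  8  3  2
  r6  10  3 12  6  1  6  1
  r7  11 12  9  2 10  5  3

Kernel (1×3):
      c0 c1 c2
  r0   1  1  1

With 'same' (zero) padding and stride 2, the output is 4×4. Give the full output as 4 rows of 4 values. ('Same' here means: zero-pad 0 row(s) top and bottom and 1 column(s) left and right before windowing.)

Output[0,0]: The receptive field on the zero-padded input at this output position is [0 6 7]. Elementwise product with the kernel and sum: 0·1 + 6·1 + 7·1.

13 14 10 10
5 9 5 6
8 8 15 7
13 21 13 7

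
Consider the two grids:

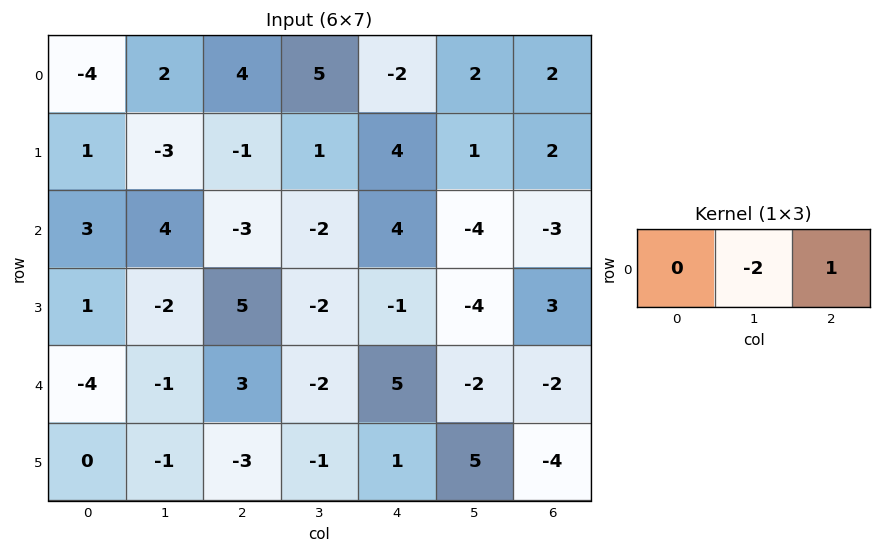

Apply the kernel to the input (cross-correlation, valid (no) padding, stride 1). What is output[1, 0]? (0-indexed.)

5

The receptive field on the input at this output position is [1 -3 -1]. Elementwise product with the kernel and sum: -3·-2 + -1·1.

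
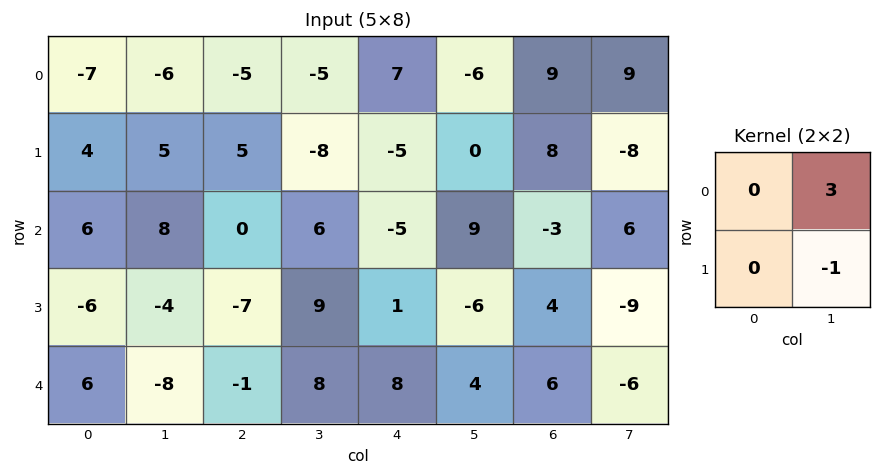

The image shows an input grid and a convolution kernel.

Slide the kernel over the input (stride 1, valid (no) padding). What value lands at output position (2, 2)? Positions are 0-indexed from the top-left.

The receptive field on the input at this output position is [0 6 / -7 9]. Elementwise product with the kernel and sum: 6·3 + 9·-1.

9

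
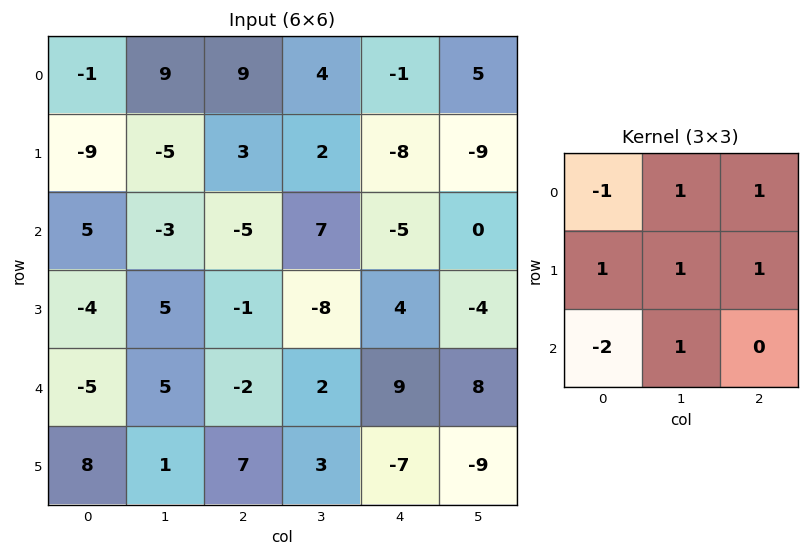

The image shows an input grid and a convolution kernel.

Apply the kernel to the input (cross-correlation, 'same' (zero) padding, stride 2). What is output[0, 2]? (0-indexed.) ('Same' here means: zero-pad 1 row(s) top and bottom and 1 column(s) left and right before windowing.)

The receptive field on the zero-padded input at this output position is [0 0 0 / 4 -1 5 / 2 -8 -9]. Elementwise product with the kernel and sum: 0·-1 + 0·1 + 0·1 + 4·1 + -1·1 + 5·1 + 2·-2 + -8·1.

-4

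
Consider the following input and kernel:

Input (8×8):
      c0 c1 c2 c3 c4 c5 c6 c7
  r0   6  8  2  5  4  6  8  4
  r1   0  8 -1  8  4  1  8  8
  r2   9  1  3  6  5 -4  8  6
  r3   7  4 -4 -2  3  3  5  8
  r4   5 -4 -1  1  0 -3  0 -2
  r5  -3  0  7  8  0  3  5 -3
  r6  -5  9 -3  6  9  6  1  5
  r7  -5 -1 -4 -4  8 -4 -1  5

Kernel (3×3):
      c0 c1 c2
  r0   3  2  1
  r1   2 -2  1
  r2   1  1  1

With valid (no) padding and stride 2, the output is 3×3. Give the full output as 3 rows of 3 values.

32 20 55
34 25 17
8 9 9

Output[0,0]: The receptive field on the input at this output position is [6 8 2 / 0 8 -1 / 9 1 3]. Elementwise product with the kernel and sum: 6·3 + 8·2 + 2·1 + 0·2 + 8·-2 + -1·1 + 9·1 + 1·1 + 3·1.
Output[0,1]: The receptive field on the input at this output position is [2 5 4 / -1 8 4 / 3 6 5]. Elementwise product with the kernel and sum: 2·3 + 5·2 + 4·1 + -1·2 + 8·-2 + 4·1 + 3·1 + 6·1 + 5·1.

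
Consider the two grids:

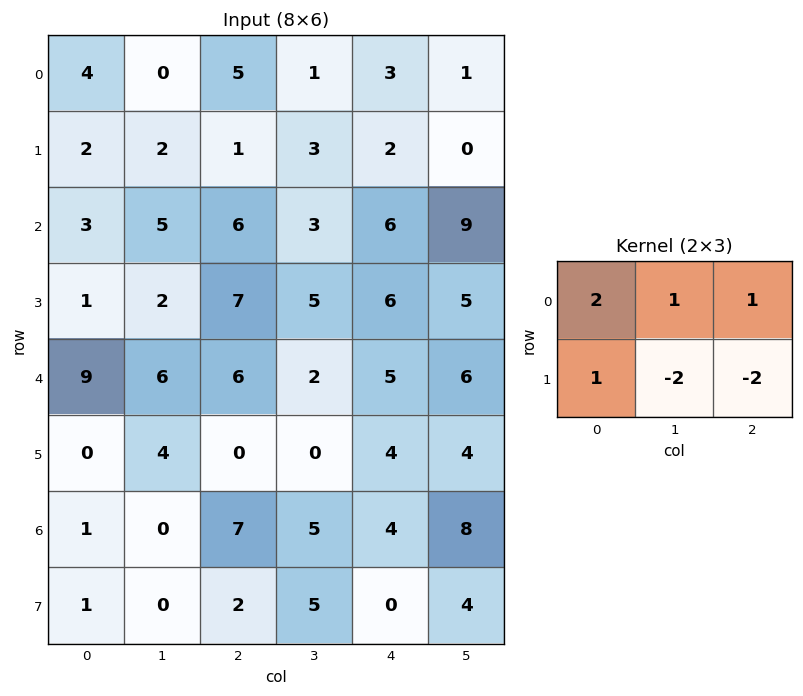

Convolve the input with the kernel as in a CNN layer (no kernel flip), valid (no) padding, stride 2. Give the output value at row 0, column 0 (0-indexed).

9

The receptive field on the input at this output position is [4 0 5 / 2 2 1]. Elementwise product with the kernel and sum: 4·2 + 0·1 + 5·1 + 2·1 + 2·-2 + 1·-2.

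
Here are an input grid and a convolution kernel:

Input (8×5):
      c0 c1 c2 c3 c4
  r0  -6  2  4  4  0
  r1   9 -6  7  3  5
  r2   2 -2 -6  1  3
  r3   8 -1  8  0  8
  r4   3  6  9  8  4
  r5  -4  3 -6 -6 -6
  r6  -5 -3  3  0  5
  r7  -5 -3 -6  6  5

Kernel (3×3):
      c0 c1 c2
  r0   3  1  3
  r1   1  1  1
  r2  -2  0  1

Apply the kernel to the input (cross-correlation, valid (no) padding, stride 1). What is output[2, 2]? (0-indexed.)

The receptive field on the input at this output position is [-6 1 3 / 8 0 8 / 9 8 4]. Elementwise product with the kernel and sum: -6·3 + 1·1 + 3·3 + 8·1 + 0·1 + 8·1 + 9·-2 + 4·1.

-6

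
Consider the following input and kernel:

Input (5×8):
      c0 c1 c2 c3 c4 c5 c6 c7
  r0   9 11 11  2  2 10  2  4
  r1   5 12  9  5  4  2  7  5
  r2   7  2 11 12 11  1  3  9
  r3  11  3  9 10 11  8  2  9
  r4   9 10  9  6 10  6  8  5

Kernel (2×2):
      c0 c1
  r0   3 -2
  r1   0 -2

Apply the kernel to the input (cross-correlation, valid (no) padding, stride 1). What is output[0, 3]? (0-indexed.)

The receptive field on the input at this output position is [2 2 / 5 4]. Elementwise product with the kernel and sum: 2·3 + 2·-2 + 4·-2.

-6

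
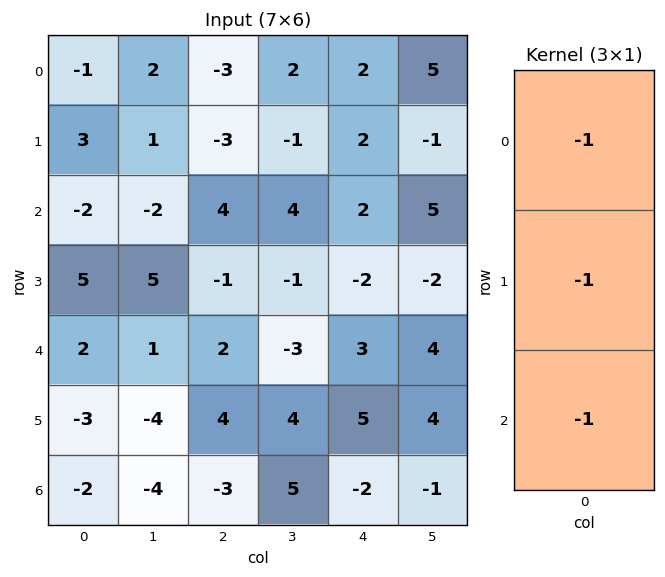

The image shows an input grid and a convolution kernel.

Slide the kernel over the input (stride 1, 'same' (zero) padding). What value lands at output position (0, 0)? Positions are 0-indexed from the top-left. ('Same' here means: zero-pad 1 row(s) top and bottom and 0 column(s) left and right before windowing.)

-2

The receptive field on the zero-padded input at this output position is [0 / -1 / 3]. Elementwise product with the kernel and sum: 0·-1 + -1·-1 + 3·-1.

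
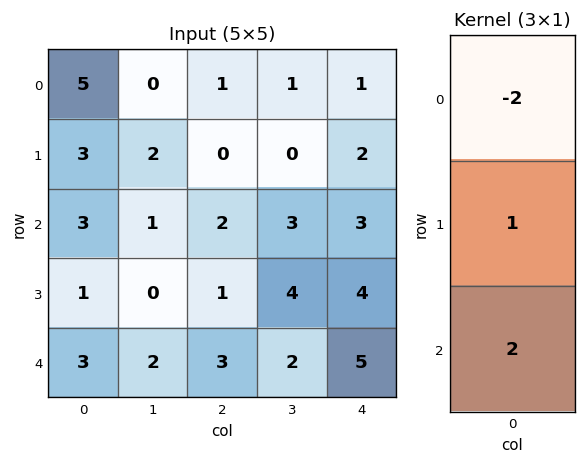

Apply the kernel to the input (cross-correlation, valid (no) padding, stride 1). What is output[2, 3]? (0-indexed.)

2

The receptive field on the input at this output position is [3 / 4 / 2]. Elementwise product with the kernel and sum: 3·-2 + 4·1 + 2·2.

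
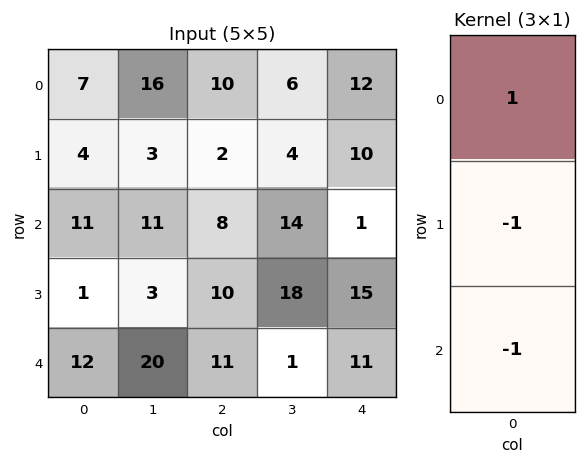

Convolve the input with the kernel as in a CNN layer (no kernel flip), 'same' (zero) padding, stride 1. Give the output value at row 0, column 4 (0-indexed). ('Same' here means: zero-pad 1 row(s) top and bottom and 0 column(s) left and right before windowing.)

The receptive field on the zero-padded input at this output position is [0 / 12 / 10]. Elementwise product with the kernel and sum: 0·1 + 12·-1 + 10·-1.

-22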